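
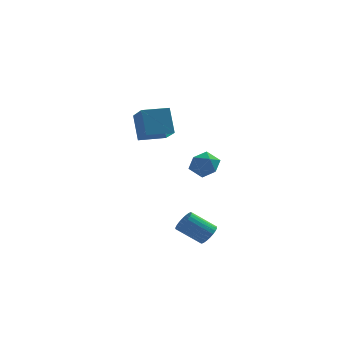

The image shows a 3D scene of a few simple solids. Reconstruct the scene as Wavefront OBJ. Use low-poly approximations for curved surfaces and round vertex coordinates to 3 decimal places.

v -1.214 0.002 2.596
v -1.495 0.708 3.924
v -1.715 1.325 1.786
v -1.996 2.031 3.114
v 0.056 0.489 2.606
v -0.225 1.195 3.934
v -0.445 1.812 1.796
v -0.726 2.518 3.124
v 1.714 -0.614 -3.456
v 2.079 -0.472 -2.975
v 0.911 -0.485 -2.084
v 0.546 -0.626 -2.564
v 2.017 -0.252 -3.054
v 0.849 -0.265 -2.162
v 1.909 -0.087 -3.193
v 0.74 -0.1 -2.302
v 1.771 -0.002 -3.373
v 0.602 -0.015 -2.481
v 1.624 -0.01 -3.565
v 0.456 -0.023 -2.674
v 1.491 -0.11 -3.741
v 0.323 -0.123 -2.849
v 1.392 -0.287 -3.873
v 0.224 -0.3 -2.981
v 1.342 -0.513 -3.942
v 0.174 -0.526 -3.05
v 1.349 -0.755 -3.936
v 0.181 -0.768 -3.045
v 1.411 -0.975 -3.858
v 0.243 -0.988 -2.966
v 1.52 -1.14 -3.718
v 0.351 -1.153 -2.827
v 1.658 -1.225 -3.539
v 0.489 -1.238 -2.647
v 1.804 -1.217 -3.346
v 0.636 -1.23 -2.455
v 1.937 -1.117 -3.171
v 0.769 -1.13 -2.279
v 2.036 -0.94 -3.039
v 0.868 -0.953 -2.147
v 2.086 -0.714 -2.97
v 0.918 -0.727 -2.078
v 0.512 3.55 -0.848
v 0.975 4.191 -1.164
v 1.565 3.189 -0.036
v 2.028 3.83 -0.352
v 1.357 3.994 0.146
v 0.706 4.218 -0.356
v 1.834 3.162 -0.844
v 1.183 3.386 -1.346
v 1.792 3.951 -1.161
v 1.497 4.466 -0.55
v 1.043 2.914 -0.65
v 0.748 3.429 -0.039
f 2 4 1
f 5 2 1
f 1 4 3
f 3 5 1
f 2 8 4
f 6 2 5
f 6 8 2
f 4 8 3
f 7 5 3
f 3 8 7
f 7 6 5
f 8 6 7
f 10 9 13
f 10 13 11
f 11 13 14
f 11 14 12
f 13 9 15
f 13 15 14
f 14 15 16
f 14 16 12
f 15 9 17
f 15 17 16
f 16 17 18
f 16 18 12
f 17 9 19
f 17 19 18
f 18 19 20
f 18 20 12
f 19 9 21
f 19 21 20
f 20 21 22
f 20 22 12
f 21 9 23
f 21 23 22
f 22 23 24
f 22 24 12
f 23 9 25
f 23 25 24
f 24 25 26
f 24 26 12
f 25 9 27
f 25 27 26
f 26 27 28
f 26 28 12
f 27 9 29
f 27 29 28
f 28 29 30
f 28 30 12
f 29 9 31
f 29 31 30
f 30 31 32
f 30 32 12
f 31 9 33
f 31 33 32
f 32 33 34
f 32 34 12
f 33 9 35
f 33 35 34
f 34 35 36
f 34 36 12
f 35 9 37
f 35 37 36
f 36 37 38
f 36 38 12
f 37 9 39
f 37 39 38
f 38 39 40
f 38 40 12
f 39 9 41
f 39 41 40
f 40 41 42
f 40 42 12
f 41 9 10
f 41 10 42
f 42 10 11
f 42 11 12
f 43 54 48
f 43 48 44
f 43 44 50
f 43 50 53
f 43 53 54
f 44 48 52
f 48 54 47
f 54 53 45
f 53 50 49
f 50 44 51
f 46 52 47
f 46 47 45
f 46 45 49
f 46 49 51
f 46 51 52
f 47 52 48
f 45 47 54
f 49 45 53
f 51 49 50
f 52 51 44



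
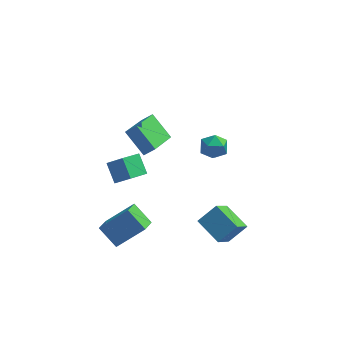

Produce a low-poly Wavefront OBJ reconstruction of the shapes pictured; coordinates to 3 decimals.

v 1.661 2.274 -1.738
v 2.542 2.384 -1.837
v 1.898 1.336 -0.663
v 2.779 1.446 -0.762
v 2.278 2.113 -0.441
v 2.132 2.693 -1.105
v 2.308 1.027 -1.395
v 2.162 1.607 -2.059
v 2.942 1.613 -1.624
v 2.924 2.285 -1.035
v 1.516 1.435 -1.465
v 1.498 2.107 -0.876
v 2.169 -2.327 -3.656
v 1.651 -3.609 -2.253
v 3.131 -1.779 -2.799
v 2.612 -3.061 -1.396
v 3.328 -3.439 -4.244
v 2.809 -4.721 -2.841
v 4.289 -2.891 -3.387
v 3.771 -4.173 -1.984
v -2.648 -4.272 -4.271
v -3.629 -3.591 -3.363
v -2.395 -3.294 -4.731
v -3.376 -2.613 -3.823
v -1.104 -3.987 -2.817
v -2.085 -3.306 -1.909
v -0.851 -3.009 -3.277
v -1.832 -2.328 -2.369
v -1.236 -2.809 2.639
v -2.275 -1.947 3.721
v -0.544 -0.972 1.839
v -1.583 -0.11 2.921
v -0.637 -2.79 3.199
v -1.676 -1.928 4.281
v 0.055 -0.953 2.399
v -0.984 -0.091 3.481
v -1.895 -3.356 1.095
v -2.392 -2.479 1.933
v -2.766 -3.156 0.37
v -3.262 -2.28 1.208
v -1.118 -2.3 0.452
v -1.614 -1.424 1.29
v -1.988 -2.101 -0.273
v -2.485 -1.224 0.565
f 1 12 6
f 1 6 2
f 1 2 8
f 1 8 11
f 1 11 12
f 2 6 10
f 6 12 5
f 12 11 3
f 11 8 7
f 8 2 9
f 4 10 5
f 4 5 3
f 4 3 7
f 4 7 9
f 4 9 10
f 5 10 6
f 3 5 12
f 7 3 11
f 9 7 8
f 10 9 2
f 14 16 13
f 17 14 13
f 13 16 15
f 15 17 13
f 14 20 16
f 18 14 17
f 18 20 14
f 16 20 15
f 19 17 15
f 15 20 19
f 19 18 17
f 20 18 19
f 22 24 21
f 25 22 21
f 21 24 23
f 23 25 21
f 22 28 24
f 26 22 25
f 26 28 22
f 24 28 23
f 27 25 23
f 23 28 27
f 27 26 25
f 28 26 27
f 30 32 29
f 33 30 29
f 29 32 31
f 31 33 29
f 30 36 32
f 34 30 33
f 34 36 30
f 32 36 31
f 35 33 31
f 31 36 35
f 35 34 33
f 36 34 35
f 38 40 37
f 41 38 37
f 37 40 39
f 39 41 37
f 38 44 40
f 42 38 41
f 42 44 38
f 40 44 39
f 43 41 39
f 39 44 43
f 43 42 41
f 44 42 43



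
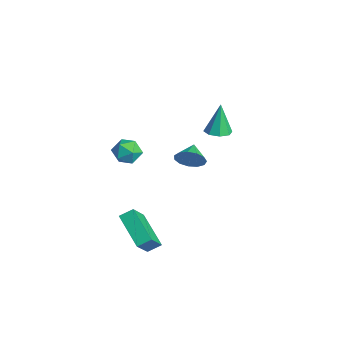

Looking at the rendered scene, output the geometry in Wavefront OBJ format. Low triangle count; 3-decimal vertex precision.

v -2.028 2.607 -0.869
v -1.384 2.968 -0.821
v -2.312 2.873 0.929
v -1.817 3.313 -0.94
v -2.374 3.244 -1.018
v -2.728 2.802 -1.008
v -2.672 2.246 -0.917
v -2.239 1.901 -0.798
v -1.682 1.97 -0.72
v -1.328 2.412 -0.73
v 1.877 -3.296 2.479
v 2.339 -3.516 3.093
v 2.281 -4.324 1.807
v 2.743 -4.544 2.421
v 1.948 -4.587 2.484
v 1.698 -3.952 2.899
v 2.922 -3.888 2.001
v 2.672 -3.253 2.416
v 2.985 -3.881 2.797
v 2.383 -4.314 3.096
v 2.237 -3.526 1.804
v 1.635 -3.959 2.103
v 0.378 0.097 -0.641
v 0.806 0.268 0.05
v -0.458 0.643 -0.259
v 0.895 0.615 -0.25
v 0.821 0.798 -0.674
v 0.606 0.758 -1.088
v 0.319 0.508 -1.359
v 0.051 0.128 -1.403
v -0.114 -0.263 -1.205
v -0.122 -0.539 -0.827
v 0.029 -0.613 -0.391
v 0.291 -0.462 -0.034
v 0.58 -0.134 0.13
v 0.664 -3.236 -4.196
v 0.78 -2.533 -3.81
v 2.493 -3.007 -5.161
v 2.609 -2.305 -4.775
v 1.451 -4.075 -2.905
v 1.567 -3.373 -2.519
v 3.28 -3.847 -3.87
v 3.396 -3.144 -3.484
f 2 1 4
f 2 4 3
f 4 1 5
f 4 5 3
f 5 1 6
f 5 6 3
f 6 1 7
f 6 7 3
f 7 1 8
f 7 8 3
f 8 1 9
f 8 9 3
f 9 1 10
f 9 10 3
f 10 1 2
f 10 2 3
f 11 22 16
f 11 16 12
f 11 12 18
f 11 18 21
f 11 21 22
f 12 16 20
f 16 22 15
f 22 21 13
f 21 18 17
f 18 12 19
f 14 20 15
f 14 15 13
f 14 13 17
f 14 17 19
f 14 19 20
f 15 20 16
f 13 15 22
f 17 13 21
f 19 17 18
f 20 19 12
f 24 23 26
f 24 26 25
f 26 23 27
f 26 27 25
f 27 23 28
f 27 28 25
f 28 23 29
f 28 29 25
f 29 23 30
f 29 30 25
f 30 23 31
f 30 31 25
f 31 23 32
f 31 32 25
f 32 23 33
f 32 33 25
f 33 23 34
f 33 34 25
f 34 23 35
f 34 35 25
f 35 23 24
f 35 24 25
f 37 39 36
f 40 37 36
f 36 39 38
f 38 40 36
f 37 43 39
f 41 37 40
f 41 43 37
f 39 43 38
f 42 40 38
f 38 43 42
f 42 41 40
f 43 41 42



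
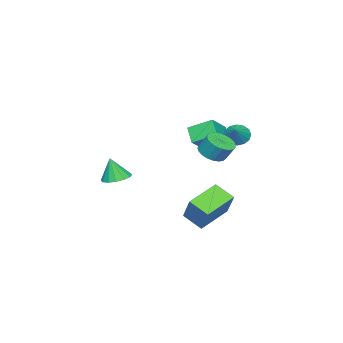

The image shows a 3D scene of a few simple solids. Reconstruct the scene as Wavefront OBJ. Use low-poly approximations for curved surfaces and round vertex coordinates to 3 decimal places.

v 2.397 2.417 -3.224
v 0.451 2.989 -2.397
v 2.432 3.63 -3.981
v 0.486 4.202 -3.154
v 3.374 3.398 -1.606
v 1.428 3.97 -0.779
v 3.409 4.611 -2.363
v 1.463 5.183 -1.536
v -2.11 3.361 1.943
v -1.708 3.61 1.273
v -1.11 3.779 2.697
v -1.939 3.945 1.393
v -2.216 4.124 1.661
v -2.464 4.098 2.004
v -2.617 3.875 2.331
v -2.635 3.515 2.554
v -2.512 3.113 2.613
v -2.281 2.778 2.493
v -2.004 2.599 2.225
v -1.756 2.624 1.882
v -1.603 2.847 1.555
v -1.585 3.208 1.332
v -3.663 0.024 0.932
v -4.126 1.463 1.689
v -3.04 0.7 0.027
v -3.502 2.139 0.784
v -2.158 -0.019 1.936
v -2.62 1.42 2.693
v -1.534 0.657 1.031
v -1.997 2.096 1.788
v 0.238 3.03 1.178
v 0.738 2.374 1.585
v 0.762 3.013 2.588
v 0.262 3.67 2.182
v 1.009 2.599 1.435
v 1.032 3.238 2.439
v 1.147 2.898 1.241
v 1.17 3.538 2.245
v 1.127 3.221 1.036
v 1.15 3.86 2.04
v 0.954 3.51 0.856
v 0.977 4.15 1.859
v 0.657 3.717 0.731
v 0.68 4.356 1.735
v 0.288 3.805 0.684
v 0.311 4.444 1.687
v -0.09 3.758 0.722
v -0.067 4.398 1.725
v -0.411 3.586 0.839
v -0.388 4.226 1.842
v -0.62 3.318 1.015
v -0.597 3.958 2.018
v -0.68 3 1.219
v -0.657 3.64 2.222
v -0.582 2.688 1.416
v -0.559 3.327 2.419
v -0.341 2.434 1.572
v -0.318 3.073 2.575
v -0.001 2.284 1.66
v 0.022 2.923 2.663
v 0.381 2.262 1.664
v 0.404 2.902 2.668
v -0.066 -3.67 -2.151
v 0.745 -3.156 -2.139
v 0.126 -4.01 -0.589
v 0.386 -2.833 -2.024
v -0.094 -2.733 -1.944
v -0.567 -2.885 -1.919
v -0.905 -3.247 -1.956
v -1.018 -3.723 -2.046
v -0.876 -4.184 -2.164
v -0.517 -4.508 -2.278
v -0.037 -4.607 -2.358
v 0.436 -4.455 -2.383
v 0.774 -4.093 -2.346
v 0.887 -3.618 -2.256
f 2 4 1
f 5 2 1
f 1 4 3
f 3 5 1
f 2 8 4
f 6 2 5
f 6 8 2
f 4 8 3
f 7 5 3
f 3 8 7
f 7 6 5
f 8 6 7
f 10 9 12
f 10 12 11
f 12 9 13
f 12 13 11
f 13 9 14
f 13 14 11
f 14 9 15
f 14 15 11
f 15 9 16
f 15 16 11
f 16 9 17
f 16 17 11
f 17 9 18
f 17 18 11
f 18 9 19
f 18 19 11
f 19 9 20
f 19 20 11
f 20 9 21
f 20 21 11
f 21 9 22
f 21 22 11
f 22 9 10
f 22 10 11
f 24 26 23
f 27 24 23
f 23 26 25
f 25 27 23
f 24 30 26
f 28 24 27
f 28 30 24
f 26 30 25
f 29 27 25
f 25 30 29
f 29 28 27
f 30 28 29
f 32 31 35
f 32 35 33
f 33 35 36
f 33 36 34
f 35 31 37
f 35 37 36
f 36 37 38
f 36 38 34
f 37 31 39
f 37 39 38
f 38 39 40
f 38 40 34
f 39 31 41
f 39 41 40
f 40 41 42
f 40 42 34
f 41 31 43
f 41 43 42
f 42 43 44
f 42 44 34
f 43 31 45
f 43 45 44
f 44 45 46
f 44 46 34
f 45 31 47
f 45 47 46
f 46 47 48
f 46 48 34
f 47 31 49
f 47 49 48
f 48 49 50
f 48 50 34
f 49 31 51
f 49 51 50
f 50 51 52
f 50 52 34
f 51 31 53
f 51 53 52
f 52 53 54
f 52 54 34
f 53 31 55
f 53 55 54
f 54 55 56
f 54 56 34
f 55 31 57
f 55 57 56
f 56 57 58
f 56 58 34
f 57 31 59
f 57 59 58
f 58 59 60
f 58 60 34
f 59 31 61
f 59 61 60
f 60 61 62
f 60 62 34
f 61 31 32
f 61 32 62
f 62 32 33
f 62 33 34
f 64 63 66
f 64 66 65
f 66 63 67
f 66 67 65
f 67 63 68
f 67 68 65
f 68 63 69
f 68 69 65
f 69 63 70
f 69 70 65
f 70 63 71
f 70 71 65
f 71 63 72
f 71 72 65
f 72 63 73
f 72 73 65
f 73 63 74
f 73 74 65
f 74 63 75
f 74 75 65
f 75 63 76
f 75 76 65
f 76 63 64
f 76 64 65



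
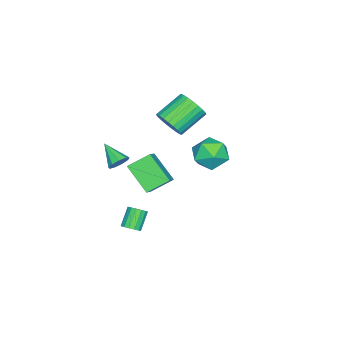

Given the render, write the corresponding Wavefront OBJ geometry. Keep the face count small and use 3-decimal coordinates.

v 3.98 -2.671 2.222
v 4.344 -2.475 2.762
v 3.38 -3.869 3.058
v 3.928 -2.265 2.765
v 3.538 -2.245 2.513
v 3.354 -2.424 2.125
v 3.463 -2.719 1.782
v 3.815 -2.991 1.645
v 4.243 -3.113 1.777
v 4.549 -3.029 2.117
v 4.589 -2.777 2.506
v -1.85 1.033 1.018
v -0.7 0.985 0.554
v -2.48 -0.225 -0.414
v -1.33 -0.273 -0.878
v -1.577 -0.79 0.223
v -1.188 -0.012 1.108
v -1.992 0.772 -0.968
v -1.603 1.55 -0.083
v -0.788 0.824 -0.673
v -0.532 -0.142 0.063
v -2.648 0.902 0.077
v -2.392 -0.064 0.813
v 3.265 -2.367 -3.953
v 3.595 -1.971 -3.646
v 2.665 -1.977 -2.64
v 2.335 -2.373 -2.947
v 3.404 -1.799 -3.821
v 2.475 -1.804 -2.815
v 3.177 -1.779 -4.031
v 2.247 -1.784 -3.025
v 2.972 -1.916 -4.221
v 2.043 -1.922 -3.214
v 2.846 -2.175 -4.338
v 1.917 -2.181 -3.332
v 2.833 -2.485 -4.353
v 1.903 -2.49 -3.346
v 2.935 -2.763 -4.26
v 2.005 -2.769 -3.254
v 3.125 -2.936 -4.085
v 2.196 -2.941 -3.079
v 3.353 -2.956 -3.875
v 2.423 -2.961 -2.869
v 3.557 -2.818 -3.686
v 2.628 -2.824 -2.679
v 3.683 -2.559 -3.568
v 2.754 -2.565 -2.562
v 3.697 -2.25 -3.554
v 2.767 -2.255 -2.547
v -2.783 -2.818 0.776
v -2.115 -2.533 1.535
v -3.669 -1.677 2.582
v -4.337 -1.962 1.824
v -2.101 -2.206 1.288
v -3.655 -1.35 2.336
v -2.19 -1.972 0.964
v -3.744 -1.116 2.012
v -2.37 -1.867 0.612
v -3.924 -1.011 1.659
v -2.613 -1.906 0.284
v -4.167 -1.05 1.331
v -2.882 -2.085 0.031
v -4.435 -1.229 1.079
v -3.135 -2.375 -0.108
v -4.689 -1.519 0.939
v -3.335 -2.732 -0.113
v -4.889 -1.876 0.935
v -3.451 -3.103 0.018
v -5.005 -2.247 1.065
v -3.465 -3.43 0.264
v -5.019 -2.574 1.312
v -3.376 -3.664 0.588
v -4.93 -2.808 1.636
v -3.196 -3.769 0.941
v -4.75 -2.913 1.988
v -2.953 -3.73 1.269
v -4.507 -2.874 2.316
v -2.685 -3.551 1.521
v -4.238 -2.695 2.569
v -2.431 -3.261 1.661
v -3.985 -2.405 2.708
v -2.231 -2.904 1.665
v -3.785 -2.048 2.713
v 1.281 -2.045 -2.037
v 0.651 -3.57 -0.706
v 0.437 -1.002 -1.241
v -0.194 -2.527 0.089
v 2.414 -1.773 -1.189
v 1.783 -3.298 0.141
v 1.569 -0.73 -0.394
v 0.939 -2.255 0.937
f 2 1 4
f 2 4 3
f 4 1 5
f 4 5 3
f 5 1 6
f 5 6 3
f 6 1 7
f 6 7 3
f 7 1 8
f 7 8 3
f 8 1 9
f 8 9 3
f 9 1 10
f 9 10 3
f 10 1 11
f 10 11 3
f 11 1 2
f 11 2 3
f 12 23 17
f 12 17 13
f 12 13 19
f 12 19 22
f 12 22 23
f 13 17 21
f 17 23 16
f 23 22 14
f 22 19 18
f 19 13 20
f 15 21 16
f 15 16 14
f 15 14 18
f 15 18 20
f 15 20 21
f 16 21 17
f 14 16 23
f 18 14 22
f 20 18 19
f 21 20 13
f 25 24 28
f 25 28 26
f 26 28 29
f 26 29 27
f 28 24 30
f 28 30 29
f 29 30 31
f 29 31 27
f 30 24 32
f 30 32 31
f 31 32 33
f 31 33 27
f 32 24 34
f 32 34 33
f 33 34 35
f 33 35 27
f 34 24 36
f 34 36 35
f 35 36 37
f 35 37 27
f 36 24 38
f 36 38 37
f 37 38 39
f 37 39 27
f 38 24 40
f 38 40 39
f 39 40 41
f 39 41 27
f 40 24 42
f 40 42 41
f 41 42 43
f 41 43 27
f 42 24 44
f 42 44 43
f 43 44 45
f 43 45 27
f 44 24 46
f 44 46 45
f 45 46 47
f 45 47 27
f 46 24 48
f 46 48 47
f 47 48 49
f 47 49 27
f 48 24 25
f 48 25 49
f 49 25 26
f 49 26 27
f 51 50 54
f 51 54 52
f 52 54 55
f 52 55 53
f 54 50 56
f 54 56 55
f 55 56 57
f 55 57 53
f 56 50 58
f 56 58 57
f 57 58 59
f 57 59 53
f 58 50 60
f 58 60 59
f 59 60 61
f 59 61 53
f 60 50 62
f 60 62 61
f 61 62 63
f 61 63 53
f 62 50 64
f 62 64 63
f 63 64 65
f 63 65 53
f 64 50 66
f 64 66 65
f 65 66 67
f 65 67 53
f 66 50 68
f 66 68 67
f 67 68 69
f 67 69 53
f 68 50 70
f 68 70 69
f 69 70 71
f 69 71 53
f 70 50 72
f 70 72 71
f 71 72 73
f 71 73 53
f 72 50 74
f 72 74 73
f 73 74 75
f 73 75 53
f 74 50 76
f 74 76 75
f 75 76 77
f 75 77 53
f 76 50 78
f 76 78 77
f 77 78 79
f 77 79 53
f 78 50 80
f 78 80 79
f 79 80 81
f 79 81 53
f 80 50 82
f 80 82 81
f 81 82 83
f 81 83 53
f 82 50 51
f 82 51 83
f 83 51 52
f 83 52 53
f 85 87 84
f 88 85 84
f 84 87 86
f 86 88 84
f 85 91 87
f 89 85 88
f 89 91 85
f 87 91 86
f 90 88 86
f 86 91 90
f 90 89 88
f 91 89 90



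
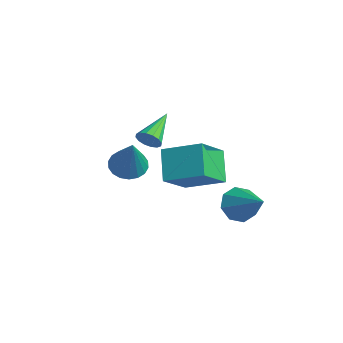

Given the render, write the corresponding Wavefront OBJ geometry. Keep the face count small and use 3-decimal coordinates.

v -0.782 -3.026 0.804
v -0.183 -2.606 0.504
v 0.322 -3.334 2.576
v -0.377 -2.362 0.667
v -0.65 -2.249 0.857
v -0.95 -2.29 1.036
v -1.216 -2.477 1.17
v -1.396 -2.773 1.231
v -1.455 -3.119 1.207
v -1.38 -3.446 1.104
v -1.187 -3.691 0.941
v -0.913 -3.804 0.751
v -0.613 -3.762 0.572
v -0.347 -3.576 0.438
v -0.167 -3.28 0.377
v -0.108 -2.934 0.401
v -1.033 2.004 -3.093
v -0.629 1.341 -3.548
v 0.533 2.256 -2.067
v -0.535 1.956 -3.842
v -0.733 2.6 -3.697
v -1.107 2.894 -3.199
v -1.438 2.667 -2.639
v -1.531 2.051 -2.345
v -1.333 1.407 -2.49
v -0.959 1.113 -2.988
v -3.532 -0.317 -0.563
v -2.299 0.922 0.131
v -4.232 1.036 -1.733
v -2.999 2.274 -1.039
v -2.441 -0.754 -1.721
v -1.208 0.484 -1.027
v -3.141 0.598 -2.891
v -1.908 1.837 -2.197
v -3.146 -1.053 0.391
v -2.768 -1.034 0.843
v -4.094 0.233 1.129
v -2.657 -0.835 0.639
v -2.678 -0.695 0.368
v -2.824 -0.651 0.104
v -3.056 -0.714 -0.084
v -3.313 -0.869 -0.144
v -3.525 -1.072 -0.061
v -3.635 -1.271 0.143
v -3.615 -1.411 0.413
v -3.468 -1.455 0.678
v -3.236 -1.392 0.865
v -2.979 -1.237 0.926
f 2 1 4
f 2 4 3
f 4 1 5
f 4 5 3
f 5 1 6
f 5 6 3
f 6 1 7
f 6 7 3
f 7 1 8
f 7 8 3
f 8 1 9
f 8 9 3
f 9 1 10
f 9 10 3
f 10 1 11
f 10 11 3
f 11 1 12
f 11 12 3
f 12 1 13
f 12 13 3
f 13 1 14
f 13 14 3
f 14 1 15
f 14 15 3
f 15 1 16
f 15 16 3
f 16 1 2
f 16 2 3
f 18 17 20
f 18 20 19
f 20 17 21
f 20 21 19
f 21 17 22
f 21 22 19
f 22 17 23
f 22 23 19
f 23 17 24
f 23 24 19
f 24 17 25
f 24 25 19
f 25 17 26
f 25 26 19
f 26 17 18
f 26 18 19
f 28 30 27
f 31 28 27
f 27 30 29
f 29 31 27
f 28 34 30
f 32 28 31
f 32 34 28
f 30 34 29
f 33 31 29
f 29 34 33
f 33 32 31
f 34 32 33
f 36 35 38
f 36 38 37
f 38 35 39
f 38 39 37
f 39 35 40
f 39 40 37
f 40 35 41
f 40 41 37
f 41 35 42
f 41 42 37
f 42 35 43
f 42 43 37
f 43 35 44
f 43 44 37
f 44 35 45
f 44 45 37
f 45 35 46
f 45 46 37
f 46 35 47
f 46 47 37
f 47 35 48
f 47 48 37
f 48 35 36
f 48 36 37



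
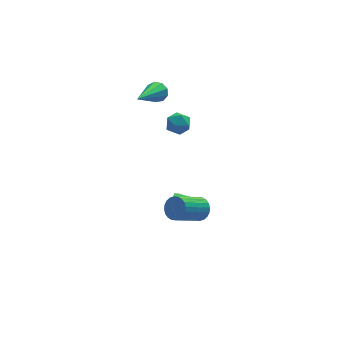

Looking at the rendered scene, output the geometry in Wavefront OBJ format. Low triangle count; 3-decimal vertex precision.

v 3.87 1.857 2.03
v 4.354 1.424 1.903
v 3.166 1.216 1.537
v 3.65 0.783 1.41
v 3.443 0.874 2.032
v 3.878 1.27 2.337
v 3.642 1.37 1.103
v 4.077 1.766 1.408
v 4.213 1.123 1.33
v 4.09 0.816 1.904
v 3.43 1.824 1.536
v 3.307 1.517 2.11
v 3.055 2.245 3.439
v 3.484 2.031 3.728
v 1.685 0.875 4.461
v 3.332 2.326 3.919
v 3.05 2.583 3.886
v 2.77 2.682 3.643
v 2.623 2.576 3.305
v 2.679 2.316 3.03
v 2.91 2.022 2.946
v 3.209 1.833 3.093
v 3.436 1.836 3.402
v 3.121 -3.337 -0.081
v 3.497 -3.507 0.368
v 2.215 -3.954 1.27
v 1.839 -3.783 0.821
v 3.457 -3.279 0.425
v 2.175 -3.726 1.327
v 3.366 -3.06 0.404
v 2.084 -3.507 1.306
v 3.238 -2.883 0.31
v 1.956 -3.33 1.212
v 3.092 -2.775 0.156
v 1.81 -3.222 1.058
v 2.951 -2.753 -0.034
v 1.669 -3.199 0.868
v 2.835 -2.819 -0.231
v 1.553 -3.266 0.671
v 2.763 -2.964 -0.406
v 1.481 -3.411 0.497
v 2.745 -3.166 -0.53
v 1.463 -3.613 0.372
v 2.785 -3.394 -0.587
v 1.503 -3.841 0.315
v 2.876 -3.613 -0.566
v 1.594 -4.06 0.336
v 3.004 -3.79 -0.472
v 1.722 -4.237 0.43
v 3.15 -3.898 -0.318
v 1.868 -4.345 0.584
v 3.291 -3.921 -0.128
v 2.009 -4.367 0.774
v 3.407 -3.854 0.069
v 2.125 -4.301 0.971
v 3.479 -3.709 0.243
v 2.197 -4.156 1.146
v 3.171 -0.705 -2.4
v 3.581 -0.647 -3.014
v 4.009 -1.095 -1.88
v 3.6 -0.179 -2.695
v 3.368 -0.02 -2.204
v 3.021 -0.262 -1.827
v 2.762 -0.764 -1.787
v 2.743 -1.232 -2.106
v 2.975 -1.391 -2.597
v 3.322 -1.149 -2.974
f 1 12 6
f 1 6 2
f 1 2 8
f 1 8 11
f 1 11 12
f 2 6 10
f 6 12 5
f 12 11 3
f 11 8 7
f 8 2 9
f 4 10 5
f 4 5 3
f 4 3 7
f 4 7 9
f 4 9 10
f 5 10 6
f 3 5 12
f 7 3 11
f 9 7 8
f 10 9 2
f 14 13 16
f 14 16 15
f 16 13 17
f 16 17 15
f 17 13 18
f 17 18 15
f 18 13 19
f 18 19 15
f 19 13 20
f 19 20 15
f 20 13 21
f 20 21 15
f 21 13 22
f 21 22 15
f 22 13 23
f 22 23 15
f 23 13 14
f 23 14 15
f 25 24 28
f 25 28 26
f 26 28 29
f 26 29 27
f 28 24 30
f 28 30 29
f 29 30 31
f 29 31 27
f 30 24 32
f 30 32 31
f 31 32 33
f 31 33 27
f 32 24 34
f 32 34 33
f 33 34 35
f 33 35 27
f 34 24 36
f 34 36 35
f 35 36 37
f 35 37 27
f 36 24 38
f 36 38 37
f 37 38 39
f 37 39 27
f 38 24 40
f 38 40 39
f 39 40 41
f 39 41 27
f 40 24 42
f 40 42 41
f 41 42 43
f 41 43 27
f 42 24 44
f 42 44 43
f 43 44 45
f 43 45 27
f 44 24 46
f 44 46 45
f 45 46 47
f 45 47 27
f 46 24 48
f 46 48 47
f 47 48 49
f 47 49 27
f 48 24 50
f 48 50 49
f 49 50 51
f 49 51 27
f 50 24 52
f 50 52 51
f 51 52 53
f 51 53 27
f 52 24 54
f 52 54 53
f 53 54 55
f 53 55 27
f 54 24 56
f 54 56 55
f 55 56 57
f 55 57 27
f 56 24 25
f 56 25 57
f 57 25 26
f 57 26 27
f 59 58 61
f 59 61 60
f 61 58 62
f 61 62 60
f 62 58 63
f 62 63 60
f 63 58 64
f 63 64 60
f 64 58 65
f 64 65 60
f 65 58 66
f 65 66 60
f 66 58 67
f 66 67 60
f 67 58 59
f 67 59 60



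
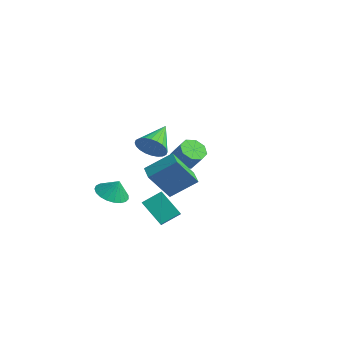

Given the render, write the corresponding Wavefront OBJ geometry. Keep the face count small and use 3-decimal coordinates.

v 0.151 -1.173 3.358
v 0.725 -1.252 4.046
v -0.531 0.353 4.102
v 0.914 -1.059 3.822
v 0.986 -0.882 3.527
v 0.931 -0.75 3.206
v 0.758 -0.683 2.908
v 0.492 -0.69 2.679
v 0.174 -0.77 2.553
v -0.147 -0.912 2.55
v -0.423 -1.094 2.669
v -0.611 -1.288 2.894
v -0.684 -1.464 3.189
v -0.629 -1.596 3.509
v -0.455 -1.663 3.807
v -0.189 -1.656 4.036
v 0.128 -1.576 4.162
v 0.45 -1.434 4.166
v -1.196 -2.671 -0.027
v -0.309 -2.808 -0.306
v -0.864 -2.429 0.907
v -0.362 -2.429 -0.386
v -0.559 -2.092 -0.404
v -0.866 -1.855 -0.356
v -1.23 -1.76 -0.252
v -1.589 -1.821 -0.108
v -1.879 -2.03 0.049
v -2.051 -2.35 0.194
v -2.076 -2.725 0.3
v -1.948 -3.091 0.35
v -1.69 -3.385 0.335
v -1.347 -3.555 0.257
v -0.977 -3.572 0.13
v -0.646 -3.434 -0.024
v -0.409 -3.164 -0.178
v 3.3 -2.839 2.446
v 2.966 -3.899 4.048
v 4.022 -1.657 3.379
v 3.688 -2.717 4.981
v 4.132 -3.263 2.339
v 3.798 -4.323 3.941
v 4.854 -2.081 3.272
v 4.52 -3.141 4.874
v -2.614 3.293 -0.255
v -1.977 3.308 -0.739
v -1.21 3.381 0.27
v -1.846 3.367 0.755
v -2.192 3.868 -0.617
v -1.425 3.942 0.392
v -2.653 4.092 -0.283
v -1.886 4.165 0.727
v -3.092 3.848 0.068
v -2.324 3.921 1.078
v -3.25 3.279 0.23
v -2.483 3.352 1.239
v -3.035 2.718 0.108
v -2.268 2.792 1.117
v -2.574 2.495 -0.227
v -1.807 2.568 0.783
v -2.136 2.739 -0.578
v -1.368 2.812 0.432
v 1.12 -2.581 0.298
v 1.472 -1.59 0.877
v 0.546 -2.077 -0.215
v 0.898 -1.087 0.364
v 2.322 -2.353 -0.824
v 2.674 -1.363 -0.245
v 1.748 -1.85 -1.337
v 2.1 -0.859 -0.758
f 2 1 4
f 2 4 3
f 4 1 5
f 4 5 3
f 5 1 6
f 5 6 3
f 6 1 7
f 6 7 3
f 7 1 8
f 7 8 3
f 8 1 9
f 8 9 3
f 9 1 10
f 9 10 3
f 10 1 11
f 10 11 3
f 11 1 12
f 11 12 3
f 12 1 13
f 12 13 3
f 13 1 14
f 13 14 3
f 14 1 15
f 14 15 3
f 15 1 16
f 15 16 3
f 16 1 17
f 16 17 3
f 17 1 18
f 17 18 3
f 18 1 2
f 18 2 3
f 20 19 22
f 20 22 21
f 22 19 23
f 22 23 21
f 23 19 24
f 23 24 21
f 24 19 25
f 24 25 21
f 25 19 26
f 25 26 21
f 26 19 27
f 26 27 21
f 27 19 28
f 27 28 21
f 28 19 29
f 28 29 21
f 29 19 30
f 29 30 21
f 30 19 31
f 30 31 21
f 31 19 32
f 31 32 21
f 32 19 33
f 32 33 21
f 33 19 34
f 33 34 21
f 34 19 35
f 34 35 21
f 35 19 20
f 35 20 21
f 37 39 36
f 40 37 36
f 36 39 38
f 38 40 36
f 37 43 39
f 41 37 40
f 41 43 37
f 39 43 38
f 42 40 38
f 38 43 42
f 42 41 40
f 43 41 42
f 45 44 48
f 45 48 46
f 46 48 49
f 46 49 47
f 48 44 50
f 48 50 49
f 49 50 51
f 49 51 47
f 50 44 52
f 50 52 51
f 51 52 53
f 51 53 47
f 52 44 54
f 52 54 53
f 53 54 55
f 53 55 47
f 54 44 56
f 54 56 55
f 55 56 57
f 55 57 47
f 56 44 58
f 56 58 57
f 57 58 59
f 57 59 47
f 58 44 60
f 58 60 59
f 59 60 61
f 59 61 47
f 60 44 45
f 60 45 61
f 61 45 46
f 61 46 47
f 63 65 62
f 66 63 62
f 62 65 64
f 64 66 62
f 63 69 65
f 67 63 66
f 67 69 63
f 65 69 64
f 68 66 64
f 64 69 68
f 68 67 66
f 69 67 68



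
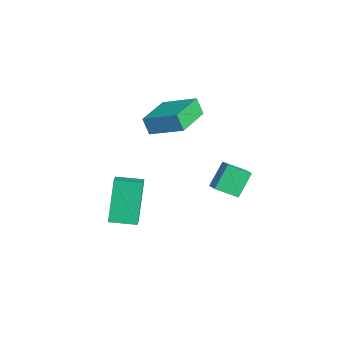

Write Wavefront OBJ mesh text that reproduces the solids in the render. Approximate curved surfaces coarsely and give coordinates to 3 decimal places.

v -0.2 -0.49 2.778
v -0.482 -0.698 3.553
v 0.72 0.7 3.432
v 0.439 0.492 4.206
v 1.241 -1.712 2.974
v 0.96 -1.92 3.748
v 2.162 -0.522 3.627
v 1.88 -0.73 4.402
v 3.676 -3.958 0.101
v 2.77 -3.49 1.834
v 4.053 -2.876 0.006
v 3.147 -2.408 1.738
v 4.673 -4.252 0.702
v 3.767 -3.784 2.434
v 5.05 -3.17 0.606
v 4.144 -2.702 2.339
v 1.25 0.833 -0.753
v 0.749 1.542 0.255
v 1.505 1.789 -1.299
v 1.004 2.498 -0.291
v 1.996 0.842 -0.389
v 1.495 1.551 0.619
v 2.251 1.798 -0.935
v 1.75 2.507 0.073
f 2 4 1
f 5 2 1
f 1 4 3
f 3 5 1
f 2 8 4
f 6 2 5
f 6 8 2
f 4 8 3
f 7 5 3
f 3 8 7
f 7 6 5
f 8 6 7
f 10 12 9
f 13 10 9
f 9 12 11
f 11 13 9
f 10 16 12
f 14 10 13
f 14 16 10
f 12 16 11
f 15 13 11
f 11 16 15
f 15 14 13
f 16 14 15
f 18 20 17
f 21 18 17
f 17 20 19
f 19 21 17
f 18 24 20
f 22 18 21
f 22 24 18
f 20 24 19
f 23 21 19
f 19 24 23
f 23 22 21
f 24 22 23



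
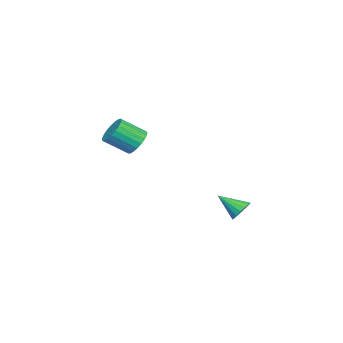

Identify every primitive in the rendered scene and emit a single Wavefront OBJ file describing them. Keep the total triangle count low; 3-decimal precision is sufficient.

v 0.016 -1.795 2.467
v 0.559 -1.944 1.942
v 1.067 -2.995 2.768
v 0.524 -2.845 3.293
v 0.704 -1.728 2.128
v 1.212 -2.779 2.954
v 0.73 -1.523 2.373
v 1.239 -2.574 3.199
v 0.633 -1.365 2.634
v 1.141 -2.416 3.46
v 0.429 -1.281 2.866
v 0.937 -2.332 3.692
v 0.153 -1.286 3.029
v 0.662 -2.337 3.855
v -0.146 -1.379 3.095
v 0.362 -2.43 3.921
v -0.417 -1.544 3.052
v 0.091 -2.595 3.878
v -0.614 -1.752 2.909
v -0.105 -2.803 3.734
v -0.701 -1.968 2.688
v -0.193 -3.018 3.514
v -0.665 -2.153 2.43
v -0.156 -3.204 3.256
v -0.511 -2.277 2.178
v -0.002 -3.327 3.004
v -0.265 -2.317 1.976
v 0.243 -3.368 2.802
v 0.028 -2.267 1.859
v 0.537 -3.317 2.685
v 0.32 -2.135 1.847
v 0.828 -3.186 2.673
v 1.829 3.776 -0.441
v 2.447 3.737 -0.482
v 1.811 2.664 0.341
v 2.402 3.906 -0.243
v 2.227 4.045 -0.048
v 1.96 4.123 0.056
v 1.663 4.122 0.047
v 1.405 4.041 -0.074
v 1.244 3.9 -0.279
v 1.216 3.73 -0.522
v 1.33 3.571 -0.745
v 1.557 3.459 -0.899
v 1.848 3.42 -0.948
v 2.133 3.462 -0.881
v 2.35 3.577 -0.713
f 2 1 5
f 2 5 3
f 3 5 6
f 3 6 4
f 5 1 7
f 5 7 6
f 6 7 8
f 6 8 4
f 7 1 9
f 7 9 8
f 8 9 10
f 8 10 4
f 9 1 11
f 9 11 10
f 10 11 12
f 10 12 4
f 11 1 13
f 11 13 12
f 12 13 14
f 12 14 4
f 13 1 15
f 13 15 14
f 14 15 16
f 14 16 4
f 15 1 17
f 15 17 16
f 16 17 18
f 16 18 4
f 17 1 19
f 17 19 18
f 18 19 20
f 18 20 4
f 19 1 21
f 19 21 20
f 20 21 22
f 20 22 4
f 21 1 23
f 21 23 22
f 22 23 24
f 22 24 4
f 23 1 25
f 23 25 24
f 24 25 26
f 24 26 4
f 25 1 27
f 25 27 26
f 26 27 28
f 26 28 4
f 27 1 29
f 27 29 28
f 28 29 30
f 28 30 4
f 29 1 31
f 29 31 30
f 30 31 32
f 30 32 4
f 31 1 2
f 31 2 32
f 32 2 3
f 32 3 4
f 34 33 36
f 34 36 35
f 36 33 37
f 36 37 35
f 37 33 38
f 37 38 35
f 38 33 39
f 38 39 35
f 39 33 40
f 39 40 35
f 40 33 41
f 40 41 35
f 41 33 42
f 41 42 35
f 42 33 43
f 42 43 35
f 43 33 44
f 43 44 35
f 44 33 45
f 44 45 35
f 45 33 46
f 45 46 35
f 46 33 47
f 46 47 35
f 47 33 34
f 47 34 35



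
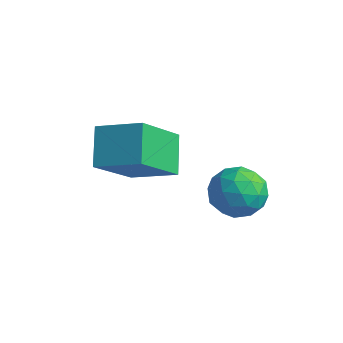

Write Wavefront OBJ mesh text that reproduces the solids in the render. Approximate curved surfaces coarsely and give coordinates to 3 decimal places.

v -0.799 -1.222 1.68
v -0.642 -2.78 3.11
v 0.47 -0.628 2.188
v 0.627 -2.185 3.618
v -0.087 -1.975 0.782
v 0.07 -3.532 2.212
v 1.182 -1.38 1.29
v 1.339 -2.938 2.72
v 2.984 -0.002 1.218
v 3.61 -0.516 0.841
v 2.29 -1.184 1.679
v 2.916 -1.698 1.302
v 3.118 -1.201 2.016
v 3.547 -0.47 1.731
v 2.353 -1.23 0.789
v 2.782 -0.499 0.504
v 3.22 -1.275 0.575
v 3.693 -1.257 1.334
v 2.207 -0.443 1.186
v 2.68 -0.425 1.945
v 3.358 -0.155 0.989
v 2.542 -1.545 1.531
v 2.661 -1.252 1.951
v 3.029 -1.555 1.729
v 3.321 -0.128 1.513
v 3.689 -0.43 1.291
v 3.399 -0.833 1.981
v 2.211 -1.27 1.229
v 2.579 -1.572 1.007
v 2.871 -0.145 0.791
v 3.239 -0.448 0.569
v 2.501 -0.867 0.539
v 3.497 -0.904 0.611
v 3.089 -1.599 0.882
v 2.758 -1.323 0.581
v 3.01 -0.894 0.413
v 3.774 -0.893 1.057
v 3.366 -1.588 1.328
v 3.485 -1.295 1.748
v 3.737 -0.866 1.58
v 3.545 -1.339 0.901
v 2.534 -0.112 1.192
v 2.126 -0.807 1.463
v 2.163 -0.834 0.94
v 2.415 -0.405 0.772
v 2.811 -0.101 1.638
v 2.403 -0.796 1.909
v 2.89 -0.806 2.107
v 3.142 -0.377 1.939
v 2.355 -0.361 1.619
f 2 4 1
f 5 2 1
f 1 4 3
f 3 5 1
f 2 8 4
f 6 2 5
f 6 8 2
f 4 8 3
f 7 5 3
f 3 8 7
f 7 6 5
f 8 6 7
f 9 46 25
f 46 20 49
f 25 49 14
f 46 49 25
f 9 25 21
f 25 14 26
f 21 26 10
f 25 26 21
f 9 21 30
f 21 10 31
f 30 31 16
f 21 31 30
f 9 30 42
f 30 16 45
f 42 45 19
f 30 45 42
f 9 42 46
f 42 19 50
f 46 50 20
f 42 50 46
f 10 26 37
f 26 14 40
f 37 40 18
f 26 40 37
f 14 49 27
f 49 20 48
f 27 48 13
f 49 48 27
f 20 50 47
f 50 19 43
f 47 43 11
f 50 43 47
f 19 45 44
f 45 16 32
f 44 32 15
f 45 32 44
f 16 31 36
f 31 10 33
f 36 33 17
f 31 33 36
f 12 38 24
f 38 18 39
f 24 39 13
f 38 39 24
f 12 24 22
f 24 13 23
f 22 23 11
f 24 23 22
f 12 22 29
f 22 11 28
f 29 28 15
f 22 28 29
f 12 29 34
f 29 15 35
f 34 35 17
f 29 35 34
f 12 34 38
f 34 17 41
f 38 41 18
f 34 41 38
f 13 39 27
f 39 18 40
f 27 40 14
f 39 40 27
f 11 23 47
f 23 13 48
f 47 48 20
f 23 48 47
f 15 28 44
f 28 11 43
f 44 43 19
f 28 43 44
f 17 35 36
f 35 15 32
f 36 32 16
f 35 32 36
f 18 41 37
f 41 17 33
f 37 33 10
f 41 33 37



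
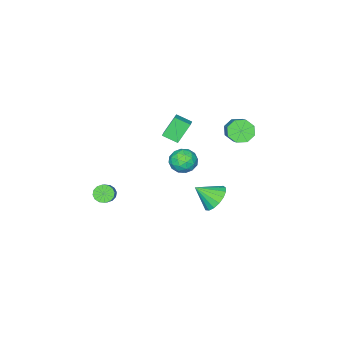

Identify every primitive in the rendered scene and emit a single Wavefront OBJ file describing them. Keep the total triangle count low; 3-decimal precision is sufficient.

v -4.478 -0.29 1.481
v -3.8 -0.671 1.22
v -2.585 0.629 2.478
v -3.262 1.01 2.739
v -3.953 -0.18 0.86
v -2.738 1.12 2.119
v -4.414 0.247 0.864
v -3.198 1.547 2.123
v -4.912 0.359 1.229
v -3.696 1.659 2.488
v -5.155 0.091 1.742
v -3.94 1.391 3
v -5.002 -0.4 2.101
v -3.787 0.9 3.36
v -4.542 -0.827 2.097
v -3.326 0.473 3.356
v -4.044 -0.939 1.732
v -2.828 0.361 2.991
v -2.051 -1.14 -0.16
v -1.39 -0.993 0.422
v -1.31 -2.247 -0.722
v -0.649 -2.1 -0.14
v -1.436 -2.412 0.147
v -1.894 -1.727 0.495
v -0.806 -1.513 -0.795
v -1.264 -0.828 -0.447
v -0.62 -1.223 0.03
v -1.009 -1.779 0.612
v -1.691 -1.461 -0.912
v -2.08 -2.017 -0.33
v -1.786 -0.969 0.18
v -0.914 -2.271 -0.48
v -1.377 -2.454 -0.312
v -0.988 -2.368 0.031
v -2.082 -1.401 0.223
v -1.693 -1.314 0.565
v -1.72 -2.149 0.404
v -1.007 -1.926 -0.865
v -0.618 -1.839 -0.523
v -1.712 -0.872 -0.331
v -1.323 -0.786 0.012
v -0.98 -1.091 -0.704
v -0.945 -1.018 0.292
v -0.509 -1.669 -0.038
v -0.602 -1.324 -0.423
v -0.871 -0.921 -0.219
v -1.173 -1.345 0.634
v -0.737 -1.995 0.304
v -1.2 -2.179 0.473
v -1.469 -1.776 0.677
v -0.721 -1.48 0.404
v -1.963 -1.245 -0.604
v -1.527 -1.895 -0.934
v -1.231 -1.464 -0.977
v -1.5 -1.061 -0.773
v -2.191 -1.571 -0.262
v -1.755 -2.222 -0.592
v -1.829 -2.319 -0.081
v -2.098 -1.916 0.123
v -1.979 -1.76 -0.704
v -2.983 -0.614 -3.914
v -2.527 -1.047 -4.691
v -2.217 -1.506 -2.966
v -2.239 -0.681 -4.579
v -2.123 -0.3 -4.314
v -2.203 0.01 -3.958
v -2.462 0.176 -3.592
v -2.841 0.162 -3.299
v -3.252 -0.031 -3.147
v -3.602 -0.357 -3.171
v -3.81 -0.742 -3.365
v -3.828 -1.097 -3.685
v -3.653 -1.343 -4.057
v -3.325 -1.421 -4.396
v -2.918 -1.314 -4.625
v 0.174 -1.688 3.156
v -0.627 -1.485 4.335
v -0.216 -0.862 2.749
v -1.017 -0.659 3.928
v 0.857 -1.181 3.532
v 0.056 -0.978 4.711
v 0.467 -0.355 3.125
v -0.334 -0.152 4.304
v 2.721 -3.786 -1.814
v 3.136 -3.72 -2.256
v 4.214 -2.807 -1.108
v 3.799 -2.874 -0.666
v 2.949 -3.467 -2.281
v 4.026 -2.554 -1.133
v 2.7 -3.3 -2.181
v 3.778 -2.387 -1.033
v 2.457 -3.263 -1.983
v 3.535 -2.35 -0.835
v 2.285 -3.366 -1.739
v 3.363 -2.454 -0.591
v 2.23 -3.582 -1.515
v 3.308 -2.67 -0.367
v 2.306 -3.853 -1.372
v 3.384 -2.94 -0.224
v 2.494 -4.106 -1.347
v 3.571 -3.193 -0.199
v 2.742 -4.273 -1.447
v 3.82 -3.36 -0.299
v 2.985 -4.31 -1.645
v 4.063 -3.397 -0.497
v 3.157 -4.206 -1.889
v 4.235 -3.294 -0.741
v 3.212 -3.99 -2.113
v 4.29 -3.078 -0.965
f 2 1 5
f 2 5 3
f 3 5 6
f 3 6 4
f 5 1 7
f 5 7 6
f 6 7 8
f 6 8 4
f 7 1 9
f 7 9 8
f 8 9 10
f 8 10 4
f 9 1 11
f 9 11 10
f 10 11 12
f 10 12 4
f 11 1 13
f 11 13 12
f 12 13 14
f 12 14 4
f 13 1 15
f 13 15 14
f 14 15 16
f 14 16 4
f 15 1 17
f 15 17 16
f 16 17 18
f 16 18 4
f 17 1 2
f 17 2 18
f 18 2 3
f 18 3 4
f 19 56 35
f 56 30 59
f 35 59 24
f 56 59 35
f 19 35 31
f 35 24 36
f 31 36 20
f 35 36 31
f 19 31 40
f 31 20 41
f 40 41 26
f 31 41 40
f 19 40 52
f 40 26 55
f 52 55 29
f 40 55 52
f 19 52 56
f 52 29 60
f 56 60 30
f 52 60 56
f 20 36 47
f 36 24 50
f 47 50 28
f 36 50 47
f 24 59 37
f 59 30 58
f 37 58 23
f 59 58 37
f 30 60 57
f 60 29 53
f 57 53 21
f 60 53 57
f 29 55 54
f 55 26 42
f 54 42 25
f 55 42 54
f 26 41 46
f 41 20 43
f 46 43 27
f 41 43 46
f 22 48 34
f 48 28 49
f 34 49 23
f 48 49 34
f 22 34 32
f 34 23 33
f 32 33 21
f 34 33 32
f 22 32 39
f 32 21 38
f 39 38 25
f 32 38 39
f 22 39 44
f 39 25 45
f 44 45 27
f 39 45 44
f 22 44 48
f 44 27 51
f 48 51 28
f 44 51 48
f 23 49 37
f 49 28 50
f 37 50 24
f 49 50 37
f 21 33 57
f 33 23 58
f 57 58 30
f 33 58 57
f 25 38 54
f 38 21 53
f 54 53 29
f 38 53 54
f 27 45 46
f 45 25 42
f 46 42 26
f 45 42 46
f 28 51 47
f 51 27 43
f 47 43 20
f 51 43 47
f 62 61 64
f 62 64 63
f 64 61 65
f 64 65 63
f 65 61 66
f 65 66 63
f 66 61 67
f 66 67 63
f 67 61 68
f 67 68 63
f 68 61 69
f 68 69 63
f 69 61 70
f 69 70 63
f 70 61 71
f 70 71 63
f 71 61 72
f 71 72 63
f 72 61 73
f 72 73 63
f 73 61 74
f 73 74 63
f 74 61 75
f 74 75 63
f 75 61 62
f 75 62 63
f 77 79 76
f 80 77 76
f 76 79 78
f 78 80 76
f 77 83 79
f 81 77 80
f 81 83 77
f 79 83 78
f 82 80 78
f 78 83 82
f 82 81 80
f 83 81 82
f 85 84 88
f 85 88 86
f 86 88 89
f 86 89 87
f 88 84 90
f 88 90 89
f 89 90 91
f 89 91 87
f 90 84 92
f 90 92 91
f 91 92 93
f 91 93 87
f 92 84 94
f 92 94 93
f 93 94 95
f 93 95 87
f 94 84 96
f 94 96 95
f 95 96 97
f 95 97 87
f 96 84 98
f 96 98 97
f 97 98 99
f 97 99 87
f 98 84 100
f 98 100 99
f 99 100 101
f 99 101 87
f 100 84 102
f 100 102 101
f 101 102 103
f 101 103 87
f 102 84 104
f 102 104 103
f 103 104 105
f 103 105 87
f 104 84 106
f 104 106 105
f 105 106 107
f 105 107 87
f 106 84 108
f 106 108 107
f 107 108 109
f 107 109 87
f 108 84 85
f 108 85 109
f 109 85 86
f 109 86 87



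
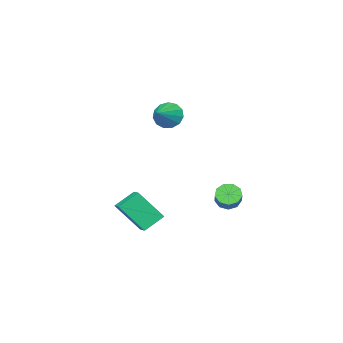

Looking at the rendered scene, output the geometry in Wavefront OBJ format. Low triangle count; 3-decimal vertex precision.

v 2.088 1.659 -3.207
v 2.965 0.719 -1.635
v 2.376 2.387 -2.932
v 3.253 1.447 -1.361
v 3.187 1.493 -3.919
v 4.064 0.553 -2.348
v 3.475 2.221 -3.645
v 4.352 1.281 -2.073
v -3.541 0.35 -4.149
v -3.194 -0.214 -3.868
v -2.411 0.726 -2.949
v -2.759 1.29 -3.231
v -2.946 -0.041 -4.256
v -2.164 0.899 -3.338
v -2.977 0.315 -4.595
v -2.194 1.256 -3.676
v -3.272 0.688 -4.725
v -2.489 1.628 -3.806
v -3.693 0.902 -4.586
v -2.91 1.842 -3.667
v -4.043 0.858 -4.242
v -3.26 1.798 -3.324
v -4.158 0.576 -3.855
v -3.376 1.517 -2.937
v -3.985 0.188 -3.606
v -3.203 1.129 -2.687
v -3.604 -0.124 -3.611
v -2.822 0.817 -2.692
v -0.266 -0.582 2.463
v 0.221 -0.939 1.851
v 0.906 -0.038 3.077
v 0.101 -0.499 1.69
v -0.136 -0.084 1.774
v -0.414 0.172 2.077
v -0.645 0.189 2.503
v -0.755 -0.039 2.916
v -0.71 -0.439 3.185
v -0.524 -0.885 3.225
v -0.256 -1.235 3.023
v 0.009 -1.377 2.644
v 0.187 -1.267 2.206
f 2 4 1
f 5 2 1
f 1 4 3
f 3 5 1
f 2 8 4
f 6 2 5
f 6 8 2
f 4 8 3
f 7 5 3
f 3 8 7
f 7 6 5
f 8 6 7
f 10 9 13
f 10 13 11
f 11 13 14
f 11 14 12
f 13 9 15
f 13 15 14
f 14 15 16
f 14 16 12
f 15 9 17
f 15 17 16
f 16 17 18
f 16 18 12
f 17 9 19
f 17 19 18
f 18 19 20
f 18 20 12
f 19 9 21
f 19 21 20
f 20 21 22
f 20 22 12
f 21 9 23
f 21 23 22
f 22 23 24
f 22 24 12
f 23 9 25
f 23 25 24
f 24 25 26
f 24 26 12
f 25 9 27
f 25 27 26
f 26 27 28
f 26 28 12
f 27 9 10
f 27 10 28
f 28 10 11
f 28 11 12
f 30 29 32
f 30 32 31
f 32 29 33
f 32 33 31
f 33 29 34
f 33 34 31
f 34 29 35
f 34 35 31
f 35 29 36
f 35 36 31
f 36 29 37
f 36 37 31
f 37 29 38
f 37 38 31
f 38 29 39
f 38 39 31
f 39 29 40
f 39 40 31
f 40 29 41
f 40 41 31
f 41 29 30
f 41 30 31



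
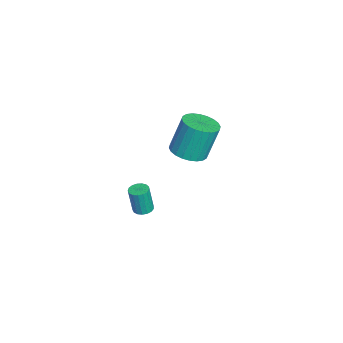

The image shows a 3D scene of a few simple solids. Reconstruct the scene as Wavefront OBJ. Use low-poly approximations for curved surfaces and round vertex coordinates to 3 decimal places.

v -3.433 -1.242 -2.948
v -2.635 -1.842 -2.656
v -2.908 -1.197 -0.581
v -3.707 -0.598 -0.872
v -2.445 -1.493 -2.74
v -2.719 -0.848 -0.664
v -2.406 -1.105 -2.855
v -2.68 -0.461 -0.78
v -2.524 -0.739 -2.984
v -2.797 -0.095 -0.909
v -2.78 -0.449 -3.108
v -3.053 0.195 -1.032
v -3.135 -0.28 -3.207
v -3.408 0.364 -1.132
v -3.536 -0.258 -3.267
v -3.809 0.387 -1.192
v -3.921 -0.385 -3.278
v -4.194 0.259 -1.203
v -4.232 -0.643 -3.239
v -4.505 0.002 -1.164
v -4.421 -0.992 -3.156
v -4.695 -0.347 -1.08
v -4.46 -1.379 -3.04
v -4.734 -0.735 -0.965
v -4.343 -1.745 -2.911
v -4.616 -1.101 -0.836
v -4.087 -2.035 -2.788
v -4.36 -1.391 -0.712
v -3.732 -2.204 -2.688
v -4.005 -1.56 -0.613
v -3.331 -2.227 -2.628
v -3.604 -1.582 -0.553
v -2.946 -2.099 -2.617
v -3.219 -1.455 -0.542
v 3.046 -2.994 -2.217
v 3.508 -2.757 -2.198
v 3.556 -2.968 -0.724
v 3.094 -3.206 -0.743
v 3.345 -2.572 -2.166
v 3.392 -2.783 -0.692
v 3.113 -2.484 -2.146
v 3.16 -2.695 -0.672
v 2.866 -2.512 -2.142
v 2.913 -2.724 -0.668
v 2.66 -2.652 -2.156
v 2.707 -2.863 -0.681
v 2.543 -2.87 -2.183
v 2.59 -3.081 -0.709
v 2.541 -3.116 -2.218
v 2.588 -3.327 -0.744
v 2.655 -3.334 -2.253
v 2.702 -3.546 -0.779
v 2.858 -3.475 -2.28
v 2.905 -3.686 -0.806
v 3.105 -3.506 -2.292
v 3.152 -3.717 -0.818
v 3.338 -3.419 -2.287
v 3.385 -3.63 -0.813
v 3.505 -3.235 -2.266
v 3.552 -3.446 -0.792
v 3.566 -2.996 -2.234
v 3.613 -3.207 -0.76
f 2 1 5
f 2 5 3
f 3 5 6
f 3 6 4
f 5 1 7
f 5 7 6
f 6 7 8
f 6 8 4
f 7 1 9
f 7 9 8
f 8 9 10
f 8 10 4
f 9 1 11
f 9 11 10
f 10 11 12
f 10 12 4
f 11 1 13
f 11 13 12
f 12 13 14
f 12 14 4
f 13 1 15
f 13 15 14
f 14 15 16
f 14 16 4
f 15 1 17
f 15 17 16
f 16 17 18
f 16 18 4
f 17 1 19
f 17 19 18
f 18 19 20
f 18 20 4
f 19 1 21
f 19 21 20
f 20 21 22
f 20 22 4
f 21 1 23
f 21 23 22
f 22 23 24
f 22 24 4
f 23 1 25
f 23 25 24
f 24 25 26
f 24 26 4
f 25 1 27
f 25 27 26
f 26 27 28
f 26 28 4
f 27 1 29
f 27 29 28
f 28 29 30
f 28 30 4
f 29 1 31
f 29 31 30
f 30 31 32
f 30 32 4
f 31 1 33
f 31 33 32
f 32 33 34
f 32 34 4
f 33 1 2
f 33 2 34
f 34 2 3
f 34 3 4
f 36 35 39
f 36 39 37
f 37 39 40
f 37 40 38
f 39 35 41
f 39 41 40
f 40 41 42
f 40 42 38
f 41 35 43
f 41 43 42
f 42 43 44
f 42 44 38
f 43 35 45
f 43 45 44
f 44 45 46
f 44 46 38
f 45 35 47
f 45 47 46
f 46 47 48
f 46 48 38
f 47 35 49
f 47 49 48
f 48 49 50
f 48 50 38
f 49 35 51
f 49 51 50
f 50 51 52
f 50 52 38
f 51 35 53
f 51 53 52
f 52 53 54
f 52 54 38
f 53 35 55
f 53 55 54
f 54 55 56
f 54 56 38
f 55 35 57
f 55 57 56
f 56 57 58
f 56 58 38
f 57 35 59
f 57 59 58
f 58 59 60
f 58 60 38
f 59 35 61
f 59 61 60
f 60 61 62
f 60 62 38
f 61 35 36
f 61 36 62
f 62 36 37
f 62 37 38



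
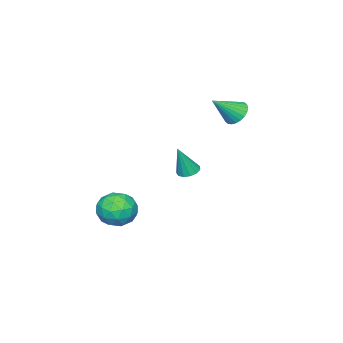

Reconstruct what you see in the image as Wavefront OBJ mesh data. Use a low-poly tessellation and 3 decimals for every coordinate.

v 2.756 3.928 1.974
v 3.075 3.443 1.789
v 3.344 3.692 3.606
v 3.283 3.714 1.753
v 3.323 4.054 1.788
v 3.183 4.354 1.882
v 2.908 4.518 2.005
v 2.584 4.495 2.119
v 2.315 4.293 2.186
v 2.186 3.974 2.187
v 2.238 3.641 2.12
v 2.454 3.399 2.007
v 2.766 3.325 1.883
v -3.509 2.445 3.239
v -3.008 2.284 2.61
v -2.291 1.775 4.381
v -2.918 2.58 2.687
v -2.917 2.857 2.848
v -3.007 3.07 3.069
v -3.173 3.189 3.316
v -3.39 3.194 3.551
v -3.625 3.085 3.738
v -3.843 2.879 3.849
v -4.01 2.607 3.868
v -4.101 2.31 3.79
v -4.102 2.033 3.629
v -4.012 1.82 3.408
v -3.846 1.701 3.162
v -3.629 1.696 2.927
v -3.393 1.805 2.739
v -3.175 2.011 2.628
v 1.322 -0.587 -2.598
v 2.294 -1.248 -2.673
v 0.306 -1.992 -3.387
v 1.278 -2.653 -3.462
v 0.809 -2.412 -2.409
v 1.438 -1.544 -1.921
v 1.162 -1.696 -4.139
v 1.791 -0.828 -3.651
v 2.195 -1.933 -3.626
v 1.977 -2.376 -2.556
v 0.623 -0.864 -3.504
v 0.405 -1.307 -2.434
v 1.897 -0.794 -2.566
v 0.703 -2.446 -3.494
v 0.427 -2.305 -2.875
v 0.999 -2.693 -2.919
v 1.394 -0.968 -2.124
v 1.965 -1.356 -2.168
v 1.093 -2.041 -2.013
v 0.635 -1.884 -3.892
v 1.206 -2.272 -3.936
v 1.601 -0.547 -3.141
v 2.173 -0.935 -3.185
v 1.507 -1.199 -4.047
v 2.411 -1.585 -3.17
v 1.813 -2.411 -3.634
v 1.745 -1.849 -4.032
v 2.115 -1.338 -3.745
v 2.282 -1.845 -2.542
v 1.685 -2.671 -3.006
v 1.41 -2.53 -2.386
v 1.779 -2.02 -2.1
v 2.224 -2.248 -3.102
v 0.915 -0.569 -3.054
v 0.318 -1.395 -3.518
v 0.821 -1.22 -3.96
v 1.19 -0.71 -3.674
v 0.787 -0.829 -2.426
v 0.189 -1.655 -2.89
v 0.485 -1.902 -2.315
v 0.855 -1.391 -2.028
v 0.376 -0.992 -2.958
f 2 1 4
f 2 4 3
f 4 1 5
f 4 5 3
f 5 1 6
f 5 6 3
f 6 1 7
f 6 7 3
f 7 1 8
f 7 8 3
f 8 1 9
f 8 9 3
f 9 1 10
f 9 10 3
f 10 1 11
f 10 11 3
f 11 1 12
f 11 12 3
f 12 1 13
f 12 13 3
f 13 1 2
f 13 2 3
f 15 14 17
f 15 17 16
f 17 14 18
f 17 18 16
f 18 14 19
f 18 19 16
f 19 14 20
f 19 20 16
f 20 14 21
f 20 21 16
f 21 14 22
f 21 22 16
f 22 14 23
f 22 23 16
f 23 14 24
f 23 24 16
f 24 14 25
f 24 25 16
f 25 14 26
f 25 26 16
f 26 14 27
f 26 27 16
f 27 14 28
f 27 28 16
f 28 14 29
f 28 29 16
f 29 14 30
f 29 30 16
f 30 14 31
f 30 31 16
f 31 14 15
f 31 15 16
f 32 69 48
f 69 43 72
f 48 72 37
f 69 72 48
f 32 48 44
f 48 37 49
f 44 49 33
f 48 49 44
f 32 44 53
f 44 33 54
f 53 54 39
f 44 54 53
f 32 53 65
f 53 39 68
f 65 68 42
f 53 68 65
f 32 65 69
f 65 42 73
f 69 73 43
f 65 73 69
f 33 49 60
f 49 37 63
f 60 63 41
f 49 63 60
f 37 72 50
f 72 43 71
f 50 71 36
f 72 71 50
f 43 73 70
f 73 42 66
f 70 66 34
f 73 66 70
f 42 68 67
f 68 39 55
f 67 55 38
f 68 55 67
f 39 54 59
f 54 33 56
f 59 56 40
f 54 56 59
f 35 61 47
f 61 41 62
f 47 62 36
f 61 62 47
f 35 47 45
f 47 36 46
f 45 46 34
f 47 46 45
f 35 45 52
f 45 34 51
f 52 51 38
f 45 51 52
f 35 52 57
f 52 38 58
f 57 58 40
f 52 58 57
f 35 57 61
f 57 40 64
f 61 64 41
f 57 64 61
f 36 62 50
f 62 41 63
f 50 63 37
f 62 63 50
f 34 46 70
f 46 36 71
f 70 71 43
f 46 71 70
f 38 51 67
f 51 34 66
f 67 66 42
f 51 66 67
f 40 58 59
f 58 38 55
f 59 55 39
f 58 55 59
f 41 64 60
f 64 40 56
f 60 56 33
f 64 56 60



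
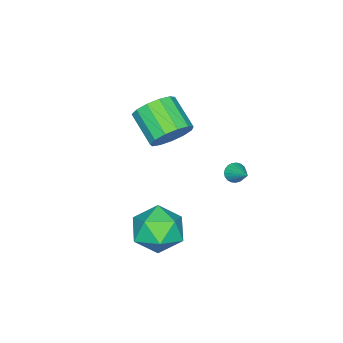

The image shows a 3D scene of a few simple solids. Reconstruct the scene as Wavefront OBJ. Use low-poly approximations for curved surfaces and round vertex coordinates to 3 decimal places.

v 1.463 1.176 0.439
v 2.312 0.671 0.289
v 1.687 -0.642 1.17
v 0.837 -0.136 1.321
v 2.382 0.959 0.768
v 1.756 -0.354 1.649
v 2.16 1.316 1.143
v 1.534 0.004 2.024
v 1.716 1.629 1.294
v 1.091 0.317 2.175
v 1.192 1.798 1.174
v 0.567 0.486 2.055
v 0.754 1.77 0.821
v 0.129 0.457 1.702
v 0.541 1.553 0.347
v -0.084 0.241 1.228
v 0.621 1.217 -0.098
v -0.005 -0.096 0.783
v 0.967 0.867 -0.372
v 0.342 -0.445 0.509
v 1.472 0.616 -0.389
v 0.846 -0.696 0.492
v 1.973 0.543 -0.142
v 1.347 -0.77 0.739
v -0.863 2.838 -2.906
v -0.412 2.608 -2.962
v -0.297 3.782 -2.214
v -0.418 2.736 -3.132
v -0.501 2.881 -3.262
v -0.647 3.019 -3.33
v -0.83 3.126 -3.326
v -1.019 3.183 -3.248
v -1.181 3.18 -3.112
v -1.288 3.118 -2.94
v -1.322 3.008 -2.761
v -1.277 2.869 -2.608
v -1.16 2.724 -2.507
v -0.992 2.599 -2.474
v -0.801 2.515 -2.516
v -0.622 2.487 -2.625
v -0.484 2.52 -2.783
v 2.881 2.07 -4.667
v 3.417 2.998 -4.042
v 3.723 0.742 -3.418
v 4.259 1.67 -2.793
v 3.029 1.518 -2.742
v 2.508 2.338 -3.514
v 4.632 1.402 -3.946
v 4.111 2.222 -4.718
v 4.499 2.585 -3.596
v 3.508 2.656 -2.852
v 3.632 1.084 -4.608
v 2.641 1.155 -3.864
f 2 1 5
f 2 5 3
f 3 5 6
f 3 6 4
f 5 1 7
f 5 7 6
f 6 7 8
f 6 8 4
f 7 1 9
f 7 9 8
f 8 9 10
f 8 10 4
f 9 1 11
f 9 11 10
f 10 11 12
f 10 12 4
f 11 1 13
f 11 13 12
f 12 13 14
f 12 14 4
f 13 1 15
f 13 15 14
f 14 15 16
f 14 16 4
f 15 1 17
f 15 17 16
f 16 17 18
f 16 18 4
f 17 1 19
f 17 19 18
f 18 19 20
f 18 20 4
f 19 1 21
f 19 21 20
f 20 21 22
f 20 22 4
f 21 1 23
f 21 23 22
f 22 23 24
f 22 24 4
f 23 1 2
f 23 2 24
f 24 2 3
f 24 3 4
f 26 25 28
f 26 28 27
f 28 25 29
f 28 29 27
f 29 25 30
f 29 30 27
f 30 25 31
f 30 31 27
f 31 25 32
f 31 32 27
f 32 25 33
f 32 33 27
f 33 25 34
f 33 34 27
f 34 25 35
f 34 35 27
f 35 25 36
f 35 36 27
f 36 25 37
f 36 37 27
f 37 25 38
f 37 38 27
f 38 25 39
f 38 39 27
f 39 25 40
f 39 40 27
f 40 25 41
f 40 41 27
f 41 25 26
f 41 26 27
f 42 53 47
f 42 47 43
f 42 43 49
f 42 49 52
f 42 52 53
f 43 47 51
f 47 53 46
f 53 52 44
f 52 49 48
f 49 43 50
f 45 51 46
f 45 46 44
f 45 44 48
f 45 48 50
f 45 50 51
f 46 51 47
f 44 46 53
f 48 44 52
f 50 48 49
f 51 50 43



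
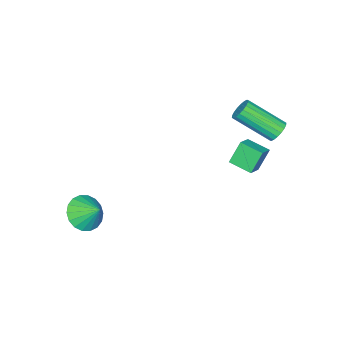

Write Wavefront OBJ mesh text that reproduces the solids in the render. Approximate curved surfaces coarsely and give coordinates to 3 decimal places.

v -3.77 2.081 2.029
v -3.221 2.07 1.741
v -2.602 0.388 2.982
v -3.15 0.399 3.271
v -3.176 2.242 1.952
v -2.557 0.56 3.193
v -3.249 2.382 2.178
v -2.629 0.701 3.419
v -3.424 2.463 2.375
v -2.805 0.781 3.616
v -3.669 2.468 2.503
v -3.049 0.786 3.744
v -3.933 2.396 2.538
v -3.314 0.714 3.779
v -4.165 2.262 2.472
v -3.546 0.58 3.713
v -4.318 2.092 2.318
v -3.699 0.41 3.559
v -4.363 1.92 2.107
v -3.744 0.238 3.348
v -4.291 1.779 1.881
v -3.671 0.098 3.122
v -4.115 1.699 1.684
v -3.496 0.017 2.925
v -3.871 1.694 1.556
v -3.251 0.012 2.797
v -3.606 1.766 1.521
v -2.987 0.084 2.762
v -3.374 1.9 1.587
v -2.755 0.218 2.828
v 2.321 -4.461 -2.869
v 3.295 -4.333 -3.108
v 2.399 -3.519 -2.051
v 3.084 -4.063 -3.399
v 2.723 -3.871 -3.585
v 2.282 -3.796 -3.629
v 1.849 -3.853 -3.523
v 1.509 -4.03 -3.288
v 1.331 -4.292 -2.969
v 1.348 -4.588 -2.631
v 1.558 -4.858 -2.34
v 1.92 -5.05 -2.154
v 2.361 -5.125 -2.11
v 2.794 -5.068 -2.216
v 3.134 -4.891 -2.451
v 3.312 -4.629 -2.769
v -2.006 0.999 0.781
v -2.61 1.203 1.867
v -2.062 2.142 0.535
v -2.667 2.346 1.621
v -1.173 1.134 1.219
v -1.778 1.338 2.305
v -1.23 2.277 0.973
v -1.834 2.481 2.059
f 2 1 5
f 2 5 3
f 3 5 6
f 3 6 4
f 5 1 7
f 5 7 6
f 6 7 8
f 6 8 4
f 7 1 9
f 7 9 8
f 8 9 10
f 8 10 4
f 9 1 11
f 9 11 10
f 10 11 12
f 10 12 4
f 11 1 13
f 11 13 12
f 12 13 14
f 12 14 4
f 13 1 15
f 13 15 14
f 14 15 16
f 14 16 4
f 15 1 17
f 15 17 16
f 16 17 18
f 16 18 4
f 17 1 19
f 17 19 18
f 18 19 20
f 18 20 4
f 19 1 21
f 19 21 20
f 20 21 22
f 20 22 4
f 21 1 23
f 21 23 22
f 22 23 24
f 22 24 4
f 23 1 25
f 23 25 24
f 24 25 26
f 24 26 4
f 25 1 27
f 25 27 26
f 26 27 28
f 26 28 4
f 27 1 29
f 27 29 28
f 28 29 30
f 28 30 4
f 29 1 2
f 29 2 30
f 30 2 3
f 30 3 4
f 32 31 34
f 32 34 33
f 34 31 35
f 34 35 33
f 35 31 36
f 35 36 33
f 36 31 37
f 36 37 33
f 37 31 38
f 37 38 33
f 38 31 39
f 38 39 33
f 39 31 40
f 39 40 33
f 40 31 41
f 40 41 33
f 41 31 42
f 41 42 33
f 42 31 43
f 42 43 33
f 43 31 44
f 43 44 33
f 44 31 45
f 44 45 33
f 45 31 46
f 45 46 33
f 46 31 32
f 46 32 33
f 48 50 47
f 51 48 47
f 47 50 49
f 49 51 47
f 48 54 50
f 52 48 51
f 52 54 48
f 50 54 49
f 53 51 49
f 49 54 53
f 53 52 51
f 54 52 53



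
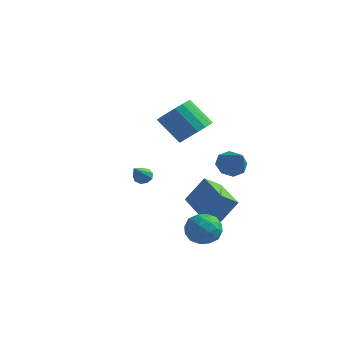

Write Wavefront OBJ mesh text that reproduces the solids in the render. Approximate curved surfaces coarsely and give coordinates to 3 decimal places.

v -2.884 1.619 -1.094
v -2.477 1.843 -0.909
v -2.716 0.481 -0.086
v -2.755 1.95 -0.742
v -3.094 1.902 -0.739
v -3.334 1.722 -0.902
v -3.364 1.494 -1.155
v -3.17 1.324 -1.379
v -2.841 1.293 -1.47
v -2.533 1.414 -1.385
v -2.389 1.631 -1.163
v 3.15 -3.116 -0.738
v 3.671 -3.4 -0.069
v 2.989 -4.48 -1.191
v 3.51 -4.764 -0.522
v 2.698 -4.433 -0.347
v 2.797 -3.59 -0.068
v 3.863 -4.29 -1.192
v 3.962 -3.447 -0.913
v 4.111 -4.125 -0.35
v 3.391 -4.214 0.172
v 3.269 -3.666 -1.432
v 2.549 -3.755 -0.91
v 3.425 -3.138 -0.364
v 3.235 -4.742 -0.896
v 2.758 -4.547 -0.794
v 3.064 -4.714 -0.4
v 2.911 -3.25 -0.363
v 3.217 -3.417 0.03
v 2.645 -4.024 -0.133
v 3.443 -4.463 -1.29
v 3.749 -4.63 -0.897
v 3.596 -3.166 -0.86
v 3.902 -3.333 -0.466
v 4.015 -3.856 -1.127
v 3.989 -3.731 -0.136
v 3.895 -4.533 -0.402
v 4.102 -4.254 -0.796
v 4.161 -3.759 -0.631
v 3.566 -3.783 0.171
v 3.471 -4.585 -0.095
v 2.994 -4.391 0.008
v 3.053 -3.895 0.172
v 3.825 -4.21 0.006
v 3.189 -3.295 -1.165
v 3.094 -4.097 -1.431
v 3.607 -3.985 -1.432
v 3.666 -3.489 -1.268
v 2.765 -3.347 -0.858
v 2.671 -4.149 -1.124
v 2.499 -4.121 -0.629
v 2.558 -3.626 -0.464
v 2.835 -3.67 -1.266
v 2.611 0.025 1.571
v 3.137 0.567 1.488
v 3.589 -0.765 2.609
v 2.767 0.68 1.922
v 2.306 0.409 2.151
v 2.023 -0.087 2.039
v 2.085 -0.518 1.653
v 2.456 -0.631 1.219
v 2.917 -0.36 0.991
v 3.199 0.136 1.102
v -0.048 1.63 2.363
v 0.524 2.198 2.921
v -0.661 2.177 4.155
v -1.232 1.61 3.597
v 0.265 2.504 2.678
v -0.919 2.483 3.912
v -0.066 2.61 2.363
v -1.25 2.589 3.596
v -0.392 2.492 2.047
v -1.576 2.471 3.281
v -0.64 2.176 1.804
v -1.824 2.155 3.038
v -0.752 1.735 1.689
v -1.936 1.714 2.923
v -0.702 1.27 1.729
v -1.887 1.25 2.962
v -0.503 0.888 1.914
v -1.687 0.867 3.147
v -0.2 0.676 2.202
v -1.384 0.655 3.435
v 0.139 0.682 2.526
v -1.046 0.661 3.76
v 0.434 0.906 2.814
v -0.75 0.885 4.047
v 0.619 1.295 2.998
v -0.565 1.275 4.232
v 0.652 1.762 3.037
v -0.533 1.741 4.27
v 1.162 -0.049 -1.427
v 0.661 -0.724 -0.832
v 1.828 0.558 -0.178
v 1.327 -0.117 0.417
v 2.733 -1.383 -1.617
v 2.232 -2.058 -1.022
v 3.399 -0.776 -0.368
v 2.898 -1.451 0.227
f 2 1 4
f 2 4 3
f 4 1 5
f 4 5 3
f 5 1 6
f 5 6 3
f 6 1 7
f 6 7 3
f 7 1 8
f 7 8 3
f 8 1 9
f 8 9 3
f 9 1 10
f 9 10 3
f 10 1 11
f 10 11 3
f 11 1 2
f 11 2 3
f 12 49 28
f 49 23 52
f 28 52 17
f 49 52 28
f 12 28 24
f 28 17 29
f 24 29 13
f 28 29 24
f 12 24 33
f 24 13 34
f 33 34 19
f 24 34 33
f 12 33 45
f 33 19 48
f 45 48 22
f 33 48 45
f 12 45 49
f 45 22 53
f 49 53 23
f 45 53 49
f 13 29 40
f 29 17 43
f 40 43 21
f 29 43 40
f 17 52 30
f 52 23 51
f 30 51 16
f 52 51 30
f 23 53 50
f 53 22 46
f 50 46 14
f 53 46 50
f 22 48 47
f 48 19 35
f 47 35 18
f 48 35 47
f 19 34 39
f 34 13 36
f 39 36 20
f 34 36 39
f 15 41 27
f 41 21 42
f 27 42 16
f 41 42 27
f 15 27 25
f 27 16 26
f 25 26 14
f 27 26 25
f 15 25 32
f 25 14 31
f 32 31 18
f 25 31 32
f 15 32 37
f 32 18 38
f 37 38 20
f 32 38 37
f 15 37 41
f 37 20 44
f 41 44 21
f 37 44 41
f 16 42 30
f 42 21 43
f 30 43 17
f 42 43 30
f 14 26 50
f 26 16 51
f 50 51 23
f 26 51 50
f 18 31 47
f 31 14 46
f 47 46 22
f 31 46 47
f 20 38 39
f 38 18 35
f 39 35 19
f 38 35 39
f 21 44 40
f 44 20 36
f 40 36 13
f 44 36 40
f 55 54 57
f 55 57 56
f 57 54 58
f 57 58 56
f 58 54 59
f 58 59 56
f 59 54 60
f 59 60 56
f 60 54 61
f 60 61 56
f 61 54 62
f 61 62 56
f 62 54 63
f 62 63 56
f 63 54 55
f 63 55 56
f 65 64 68
f 65 68 66
f 66 68 69
f 66 69 67
f 68 64 70
f 68 70 69
f 69 70 71
f 69 71 67
f 70 64 72
f 70 72 71
f 71 72 73
f 71 73 67
f 72 64 74
f 72 74 73
f 73 74 75
f 73 75 67
f 74 64 76
f 74 76 75
f 75 76 77
f 75 77 67
f 76 64 78
f 76 78 77
f 77 78 79
f 77 79 67
f 78 64 80
f 78 80 79
f 79 80 81
f 79 81 67
f 80 64 82
f 80 82 81
f 81 82 83
f 81 83 67
f 82 64 84
f 82 84 83
f 83 84 85
f 83 85 67
f 84 64 86
f 84 86 85
f 85 86 87
f 85 87 67
f 86 64 88
f 86 88 87
f 87 88 89
f 87 89 67
f 88 64 90
f 88 90 89
f 89 90 91
f 89 91 67
f 90 64 65
f 90 65 91
f 91 65 66
f 91 66 67
f 93 95 92
f 96 93 92
f 92 95 94
f 94 96 92
f 93 99 95
f 97 93 96
f 97 99 93
f 95 99 94
f 98 96 94
f 94 99 98
f 98 97 96
f 99 97 98



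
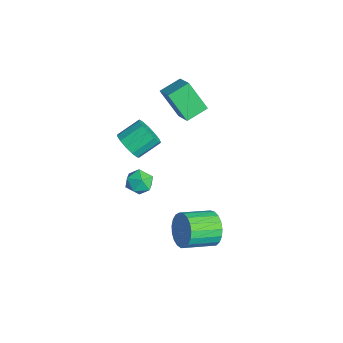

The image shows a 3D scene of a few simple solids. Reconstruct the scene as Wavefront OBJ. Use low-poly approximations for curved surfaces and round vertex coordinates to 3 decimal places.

v 3.431 -1.038 -1.363
v 3.853 -0.697 -0.441
v 4.051 -2.422 0.106
v 3.629 -2.762 -0.817
v 3.42 -0.716 -0.343
v 3.618 -2.44 0.204
v 2.988 -0.79 -0.421
v 3.186 -2.515 0.125
v 2.633 -0.907 -0.662
v 2.831 -2.632 -0.116
v 2.416 -1.047 -1.025
v 2.614 -2.772 -0.478
v 2.374 -1.185 -1.446
v 2.572 -2.91 -0.899
v 2.516 -1.298 -1.852
v 2.714 -3.022 -1.306
v 2.815 -1.365 -2.174
v 3.013 -3.09 -1.628
v 3.221 -1.376 -2.356
v 3.419 -3.101 -1.81
v 3.663 -1.329 -2.366
v 3.861 -3.054 -1.82
v 4.065 -1.231 -2.203
v 4.263 -2.956 -1.656
v 4.358 -1.1 -1.894
v 4.556 -2.824 -1.348
v 4.49 -0.958 -1.494
v 4.688 -2.682 -0.948
v 4.439 -0.829 -1.071
v 4.637 -2.554 -0.525
v 4.214 -0.737 -0.699
v 4.412 -2.462 -0.152
v -2.583 -3.029 -1.948
v -1.806 -2.786 -1.604
v -2.014 -4.274 -2.356
v -1.237 -4.031 -2.012
v -1.92 -4.205 -1.48
v -2.272 -3.435 -1.228
v -1.548 -3.625 -2.732
v -1.9 -2.855 -2.48
v -1.167 -3.154 -2.089
v -1.396 -3.513 -1.315
v -2.424 -3.547 -2.645
v -2.653 -3.906 -1.871
v -2.502 -1.724 4.647
v -2.861 -0.483 5.072
v -3.755 -1.84 3.928
v -4.114 -0.599 4.352
v -1.646 -0.921 3.028
v -2.005 0.32 3.452
v -2.899 -1.037 2.308
v -3.258 0.204 2.733
v -2.384 -3.994 0.922
v -1.819 -3.535 0.327
v -2.011 -2.267 1.123
v -2.576 -2.726 1.718
v -2.309 -3.488 0.133
v -2.502 -2.22 0.929
v -2.824 -3.602 0.19
v -3.016 -2.333 0.986
v -3.198 -3.84 0.479
v -3.391 -2.571 1.275
v -3.314 -4.127 0.908
v -3.507 -2.858 1.704
v -3.135 -4.372 1.342
v -3.327 -3.103 2.138
v -2.717 -4.497 1.643
v -2.909 -3.229 2.439
v -2.193 -4.463 1.714
v -2.386 -3.194 2.51
v -1.73 -4.28 1.534
v -1.923 -3.011 2.33
v -1.475 -4.006 1.16
v -1.667 -2.737 1.956
v -1.508 -3.728 0.71
v -1.7 -2.46 1.506
f 2 1 5
f 2 5 3
f 3 5 6
f 3 6 4
f 5 1 7
f 5 7 6
f 6 7 8
f 6 8 4
f 7 1 9
f 7 9 8
f 8 9 10
f 8 10 4
f 9 1 11
f 9 11 10
f 10 11 12
f 10 12 4
f 11 1 13
f 11 13 12
f 12 13 14
f 12 14 4
f 13 1 15
f 13 15 14
f 14 15 16
f 14 16 4
f 15 1 17
f 15 17 16
f 16 17 18
f 16 18 4
f 17 1 19
f 17 19 18
f 18 19 20
f 18 20 4
f 19 1 21
f 19 21 20
f 20 21 22
f 20 22 4
f 21 1 23
f 21 23 22
f 22 23 24
f 22 24 4
f 23 1 25
f 23 25 24
f 24 25 26
f 24 26 4
f 25 1 27
f 25 27 26
f 26 27 28
f 26 28 4
f 27 1 29
f 27 29 28
f 28 29 30
f 28 30 4
f 29 1 31
f 29 31 30
f 30 31 32
f 30 32 4
f 31 1 2
f 31 2 32
f 32 2 3
f 32 3 4
f 33 44 38
f 33 38 34
f 33 34 40
f 33 40 43
f 33 43 44
f 34 38 42
f 38 44 37
f 44 43 35
f 43 40 39
f 40 34 41
f 36 42 37
f 36 37 35
f 36 35 39
f 36 39 41
f 36 41 42
f 37 42 38
f 35 37 44
f 39 35 43
f 41 39 40
f 42 41 34
f 46 48 45
f 49 46 45
f 45 48 47
f 47 49 45
f 46 52 48
f 50 46 49
f 50 52 46
f 48 52 47
f 51 49 47
f 47 52 51
f 51 50 49
f 52 50 51
f 54 53 57
f 54 57 55
f 55 57 58
f 55 58 56
f 57 53 59
f 57 59 58
f 58 59 60
f 58 60 56
f 59 53 61
f 59 61 60
f 60 61 62
f 60 62 56
f 61 53 63
f 61 63 62
f 62 63 64
f 62 64 56
f 63 53 65
f 63 65 64
f 64 65 66
f 64 66 56
f 65 53 67
f 65 67 66
f 66 67 68
f 66 68 56
f 67 53 69
f 67 69 68
f 68 69 70
f 68 70 56
f 69 53 71
f 69 71 70
f 70 71 72
f 70 72 56
f 71 53 73
f 71 73 72
f 72 73 74
f 72 74 56
f 73 53 75
f 73 75 74
f 74 75 76
f 74 76 56
f 75 53 54
f 75 54 76
f 76 54 55
f 76 55 56



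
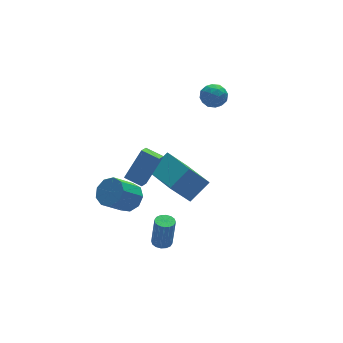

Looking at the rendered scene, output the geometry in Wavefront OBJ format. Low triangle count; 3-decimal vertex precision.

v -0.02 -0.202 -0.843
v 1.136 0.042 0.016
v -0.278 1.799 -1.065
v 0.878 2.043 -0.207
v 1.062 -0.223 -2.293
v 2.218 0.021 -1.435
v 0.804 1.778 -2.516
v 1.96 2.022 -1.657
v -1.819 -0.907 0.609
v -0.794 -0.658 2.093
v -2.408 -0.177 0.893
v -1.384 0.072 2.377
v -1.336 -0.352 0.183
v -0.312 -0.103 1.667
v -1.926 0.378 0.467
v -0.901 0.627 1.951
v -1.047 2.464 -3.409
v -0.609 2.965 -2.849
v -1.755 2.718 -1.731
v -2.193 2.216 -2.291
v -0.989 3.297 -3.165
v -2.135 3.049 -2.047
v -1.396 3.239 -3.595
v -2.542 2.991 -2.477
v -1.64 2.818 -3.938
v -2.786 2.57 -2.82
v -1.606 2.231 -4.034
v -2.752 1.984 -2.915
v -1.311 1.754 -3.837
v -2.457 1.506 -2.718
v -0.892 1.608 -3.44
v -2.038 1.361 -2.321
v -0.546 1.863 -3.028
v -1.692 1.616 -1.91
v -0.434 2.399 -2.795
v -1.58 2.152 -1.677
v 2.631 2.003 3.574
v 3.141 2.53 3.715
v 3.499 1.27 3.165
v 4.009 1.797 3.306
v 3.664 1.452 3.87
v 3.127 1.905 4.123
v 3.513 1.895 2.757
v 2.976 2.348 3.01
v 3.686 2.463 3.209
v 3.779 2.189 3.898
v 2.861 1.611 2.982
v 2.954 1.337 3.671
v 2.809 2.331 3.68
v 3.831 1.469 3.2
v 3.627 1.267 3.532
v 3.927 1.576 3.614
v 2.801 1.964 3.921
v 3.101 2.273 4.003
v 3.409 1.64 4.095
v 3.539 1.527 2.877
v 3.839 1.836 2.959
v 2.713 2.224 3.266
v 3.013 2.533 3.348
v 3.231 2.16 2.785
v 3.43 2.601 3.466
v 3.941 2.17 3.225
v 3.649 2.228 2.903
v 3.333 2.494 3.051
v 3.485 2.44 3.87
v 3.995 2.009 3.63
v 3.792 1.807 3.962
v 3.477 2.073 4.111
v 3.805 2.401 3.573
v 2.645 1.791 3.25
v 3.155 1.36 3.01
v 3.163 1.727 2.769
v 2.848 1.993 2.918
v 2.699 1.63 3.655
v 3.21 1.199 3.414
v 3.307 1.306 3.829
v 2.991 1.572 3.977
v 2.835 1.399 3.307
v -1.209 -1.828 -3.211
v -0.951 -2.267 -3.247
v -0.794 -2.31 -1.605
v -1.051 -1.872 -1.569
v -0.767 -2.079 -3.26
v -0.61 -2.122 -1.618
v -0.701 -1.823 -3.259
v -0.544 -1.866 -1.618
v -0.771 -1.569 -3.246
v -0.614 -1.612 -1.604
v -0.958 -1.384 -3.223
v -0.801 -1.427 -1.581
v -1.213 -1.319 -3.197
v -1.056 -1.362 -1.555
v -1.466 -1.39 -3.175
v -1.309 -1.433 -1.533
v -1.65 -1.578 -3.162
v -1.493 -1.621 -1.52
v -1.716 -1.834 -3.162
v -1.559 -1.877 -1.521
v -1.646 -2.088 -3.176
v -1.489 -2.131 -1.534
v -1.459 -2.273 -3.199
v -1.302 -2.316 -1.557
v -1.204 -2.338 -3.225
v -1.047 -2.381 -1.583
f 2 4 1
f 5 2 1
f 1 4 3
f 3 5 1
f 2 8 4
f 6 2 5
f 6 8 2
f 4 8 3
f 7 5 3
f 3 8 7
f 7 6 5
f 8 6 7
f 10 12 9
f 13 10 9
f 9 12 11
f 11 13 9
f 10 16 12
f 14 10 13
f 14 16 10
f 12 16 11
f 15 13 11
f 11 16 15
f 15 14 13
f 16 14 15
f 18 17 21
f 18 21 19
f 19 21 22
f 19 22 20
f 21 17 23
f 21 23 22
f 22 23 24
f 22 24 20
f 23 17 25
f 23 25 24
f 24 25 26
f 24 26 20
f 25 17 27
f 25 27 26
f 26 27 28
f 26 28 20
f 27 17 29
f 27 29 28
f 28 29 30
f 28 30 20
f 29 17 31
f 29 31 30
f 30 31 32
f 30 32 20
f 31 17 33
f 31 33 32
f 32 33 34
f 32 34 20
f 33 17 35
f 33 35 34
f 34 35 36
f 34 36 20
f 35 17 18
f 35 18 36
f 36 18 19
f 36 19 20
f 37 74 53
f 74 48 77
f 53 77 42
f 74 77 53
f 37 53 49
f 53 42 54
f 49 54 38
f 53 54 49
f 37 49 58
f 49 38 59
f 58 59 44
f 49 59 58
f 37 58 70
f 58 44 73
f 70 73 47
f 58 73 70
f 37 70 74
f 70 47 78
f 74 78 48
f 70 78 74
f 38 54 65
f 54 42 68
f 65 68 46
f 54 68 65
f 42 77 55
f 77 48 76
f 55 76 41
f 77 76 55
f 48 78 75
f 78 47 71
f 75 71 39
f 78 71 75
f 47 73 72
f 73 44 60
f 72 60 43
f 73 60 72
f 44 59 64
f 59 38 61
f 64 61 45
f 59 61 64
f 40 66 52
f 66 46 67
f 52 67 41
f 66 67 52
f 40 52 50
f 52 41 51
f 50 51 39
f 52 51 50
f 40 50 57
f 50 39 56
f 57 56 43
f 50 56 57
f 40 57 62
f 57 43 63
f 62 63 45
f 57 63 62
f 40 62 66
f 62 45 69
f 66 69 46
f 62 69 66
f 41 67 55
f 67 46 68
f 55 68 42
f 67 68 55
f 39 51 75
f 51 41 76
f 75 76 48
f 51 76 75
f 43 56 72
f 56 39 71
f 72 71 47
f 56 71 72
f 45 63 64
f 63 43 60
f 64 60 44
f 63 60 64
f 46 69 65
f 69 45 61
f 65 61 38
f 69 61 65
f 80 79 83
f 80 83 81
f 81 83 84
f 81 84 82
f 83 79 85
f 83 85 84
f 84 85 86
f 84 86 82
f 85 79 87
f 85 87 86
f 86 87 88
f 86 88 82
f 87 79 89
f 87 89 88
f 88 89 90
f 88 90 82
f 89 79 91
f 89 91 90
f 90 91 92
f 90 92 82
f 91 79 93
f 91 93 92
f 92 93 94
f 92 94 82
f 93 79 95
f 93 95 94
f 94 95 96
f 94 96 82
f 95 79 97
f 95 97 96
f 96 97 98
f 96 98 82
f 97 79 99
f 97 99 98
f 98 99 100
f 98 100 82
f 99 79 101
f 99 101 100
f 100 101 102
f 100 102 82
f 101 79 103
f 101 103 102
f 102 103 104
f 102 104 82
f 103 79 80
f 103 80 104
f 104 80 81
f 104 81 82

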